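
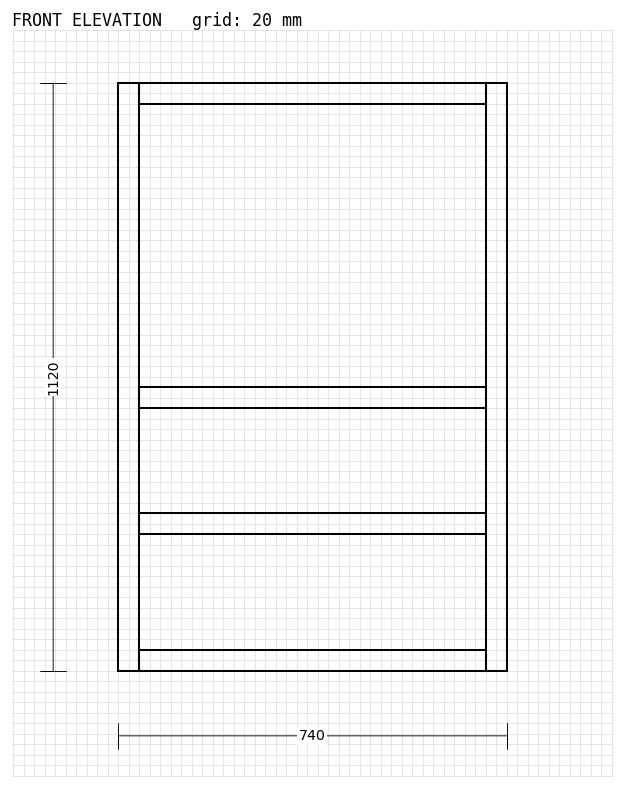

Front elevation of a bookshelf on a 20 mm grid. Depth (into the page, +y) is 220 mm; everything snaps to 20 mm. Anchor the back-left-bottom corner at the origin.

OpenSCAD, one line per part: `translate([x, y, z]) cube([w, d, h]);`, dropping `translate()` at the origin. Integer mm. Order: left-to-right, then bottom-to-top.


cube([40, 220, 1120]);
translate([40, 0, 0]) cube([660, 220, 40]);
translate([40, 0, 260]) cube([660, 220, 40]);
translate([40, 0, 500]) cube([660, 220, 40]);
translate([40, 0, 1080]) cube([660, 220, 40]);
translate([700, 0, 0]) cube([40, 220, 1120]);


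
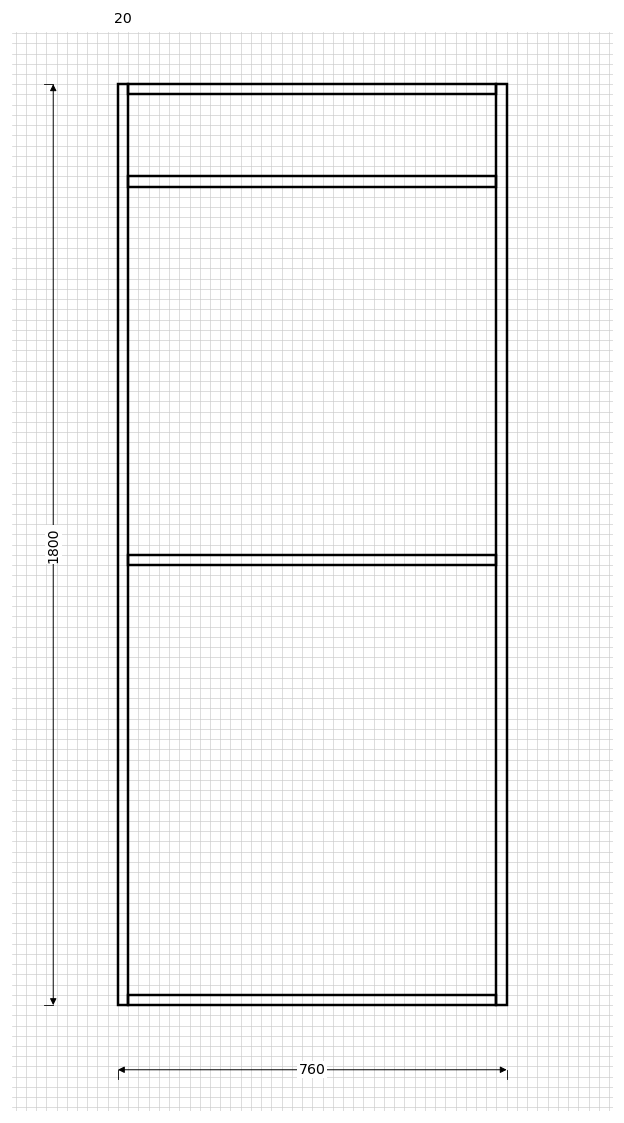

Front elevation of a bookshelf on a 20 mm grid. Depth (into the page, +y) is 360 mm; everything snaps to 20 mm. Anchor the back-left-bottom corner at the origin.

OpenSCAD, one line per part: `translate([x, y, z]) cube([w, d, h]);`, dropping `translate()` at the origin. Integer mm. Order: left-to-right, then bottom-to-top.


cube([20, 360, 1800]);
translate([20, 0, 0]) cube([720, 360, 20]);
translate([20, 0, 860]) cube([720, 360, 20]);
translate([20, 0, 1600]) cube([720, 360, 20]);
translate([20, 0, 1780]) cube([720, 360, 20]);
translate([740, 0, 0]) cube([20, 360, 1800]);


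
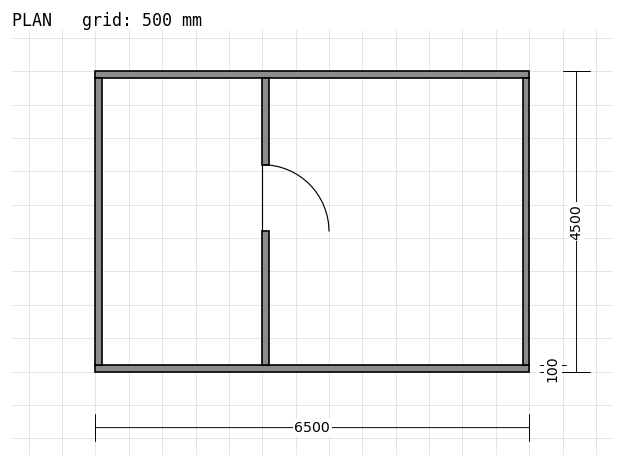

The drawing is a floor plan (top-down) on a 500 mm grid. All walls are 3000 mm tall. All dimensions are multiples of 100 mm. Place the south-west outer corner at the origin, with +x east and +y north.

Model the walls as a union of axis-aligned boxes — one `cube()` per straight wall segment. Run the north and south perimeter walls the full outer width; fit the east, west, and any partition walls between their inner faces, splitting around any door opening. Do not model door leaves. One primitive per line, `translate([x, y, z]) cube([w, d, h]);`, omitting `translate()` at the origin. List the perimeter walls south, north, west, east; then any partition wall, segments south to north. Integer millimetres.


cube([6500, 100, 3000]);
translate([0, 4400, 0]) cube([6500, 100, 3000]);
translate([0, 100, 0]) cube([100, 4300, 3000]);
translate([6400, 100, 0]) cube([100, 4300, 3000]);
translate([2500, 100, 0]) cube([100, 2000, 3000]);
translate([2500, 3100, 0]) cube([100, 1300, 3000]);


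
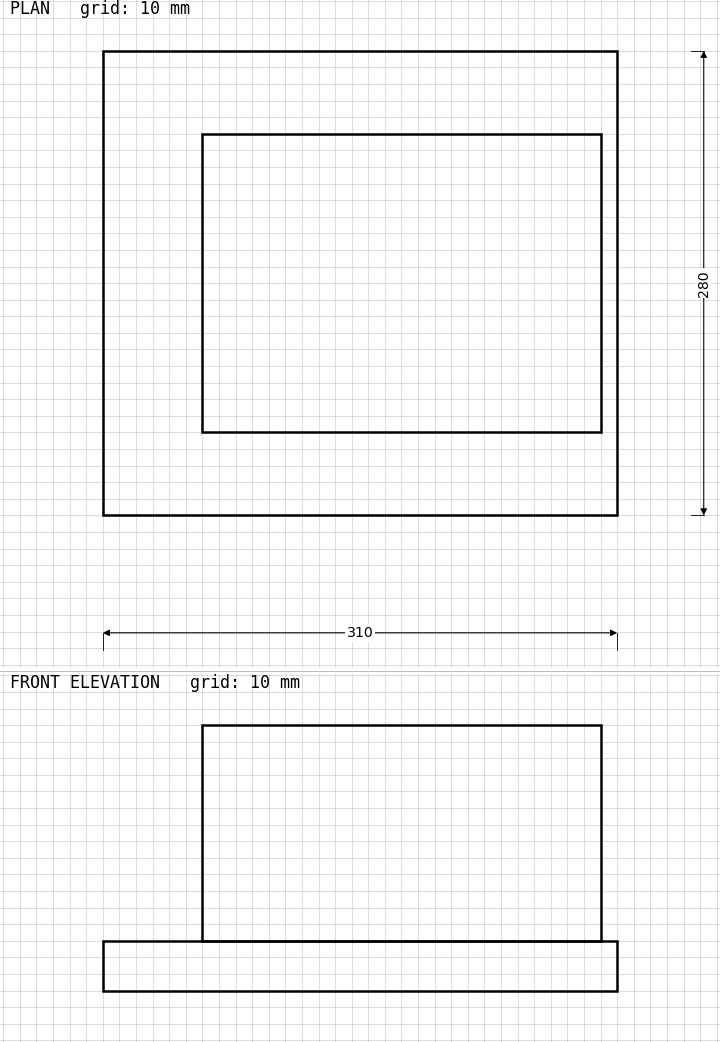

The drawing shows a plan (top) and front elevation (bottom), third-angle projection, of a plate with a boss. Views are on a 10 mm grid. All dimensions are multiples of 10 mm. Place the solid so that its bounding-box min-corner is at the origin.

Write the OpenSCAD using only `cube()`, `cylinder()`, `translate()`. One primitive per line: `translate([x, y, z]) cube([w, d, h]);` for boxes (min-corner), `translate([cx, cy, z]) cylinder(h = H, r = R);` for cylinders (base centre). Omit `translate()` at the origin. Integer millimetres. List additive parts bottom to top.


cube([310, 280, 30]);
translate([60, 50, 30]) cube([240, 180, 130]);


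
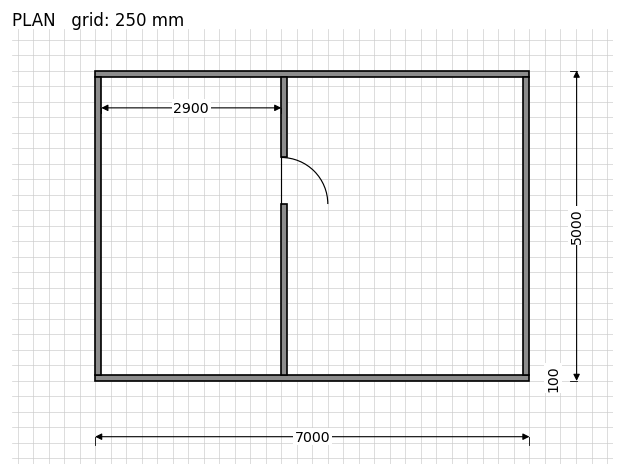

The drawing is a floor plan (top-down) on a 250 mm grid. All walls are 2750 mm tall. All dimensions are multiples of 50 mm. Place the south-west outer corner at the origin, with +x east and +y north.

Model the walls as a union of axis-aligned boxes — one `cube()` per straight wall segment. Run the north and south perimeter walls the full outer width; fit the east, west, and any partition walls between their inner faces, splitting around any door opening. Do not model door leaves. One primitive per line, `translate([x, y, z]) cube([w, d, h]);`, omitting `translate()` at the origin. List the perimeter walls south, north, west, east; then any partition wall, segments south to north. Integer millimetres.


cube([7000, 100, 2750]);
translate([0, 4900, 0]) cube([7000, 100, 2750]);
translate([0, 100, 0]) cube([100, 4800, 2750]);
translate([6900, 100, 0]) cube([100, 4800, 2750]);
translate([3000, 100, 0]) cube([100, 2750, 2750]);
translate([3000, 3600, 0]) cube([100, 1300, 2750]);


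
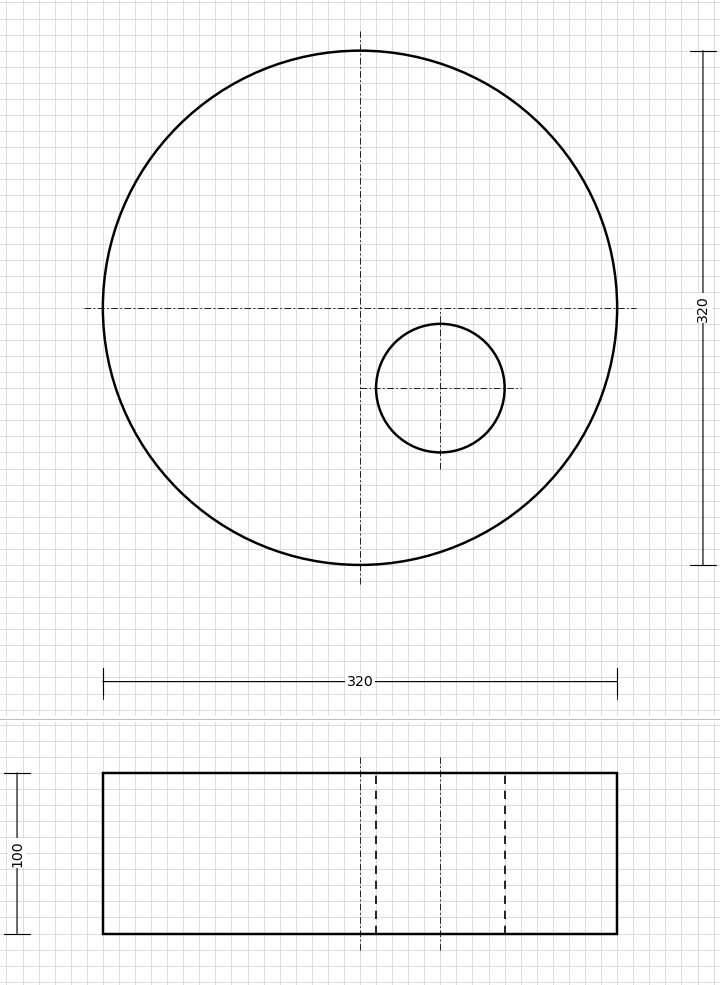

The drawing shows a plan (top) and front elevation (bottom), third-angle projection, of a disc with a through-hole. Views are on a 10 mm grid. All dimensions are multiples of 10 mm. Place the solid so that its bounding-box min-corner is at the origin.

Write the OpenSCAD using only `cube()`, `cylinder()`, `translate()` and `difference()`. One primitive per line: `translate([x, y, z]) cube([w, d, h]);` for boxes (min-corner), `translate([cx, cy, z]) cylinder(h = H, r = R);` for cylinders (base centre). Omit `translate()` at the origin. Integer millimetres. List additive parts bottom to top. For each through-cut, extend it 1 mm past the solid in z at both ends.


difference() {
  translate([160, 160, 0]) cylinder(h = 100, r = 160);
  translate([210, 110, -1]) cylinder(h = 102, r = 40);
}


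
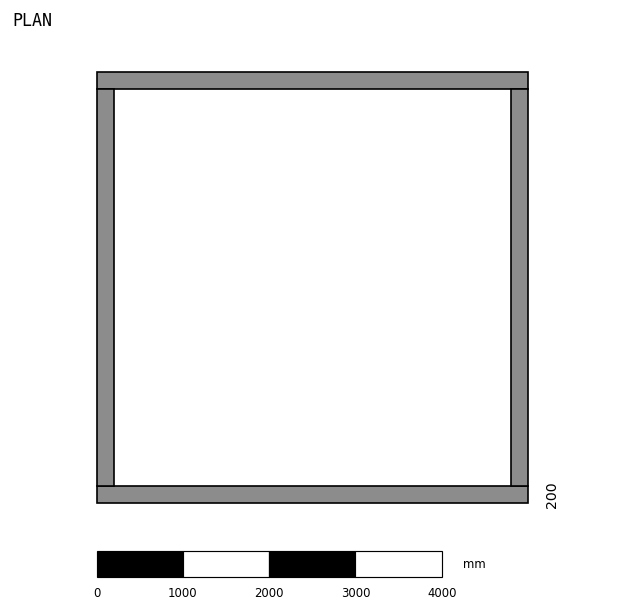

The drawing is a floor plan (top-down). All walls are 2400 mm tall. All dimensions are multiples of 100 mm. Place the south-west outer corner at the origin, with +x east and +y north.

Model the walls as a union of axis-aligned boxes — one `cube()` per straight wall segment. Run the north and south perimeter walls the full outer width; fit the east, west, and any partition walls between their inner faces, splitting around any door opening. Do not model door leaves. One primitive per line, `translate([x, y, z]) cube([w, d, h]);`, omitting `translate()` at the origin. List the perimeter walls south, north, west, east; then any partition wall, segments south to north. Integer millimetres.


cube([5000, 200, 2400]);
translate([0, 4800, 0]) cube([5000, 200, 2400]);
translate([0, 200, 0]) cube([200, 4600, 2400]);
translate([4800, 200, 0]) cube([200, 4600, 2400]);


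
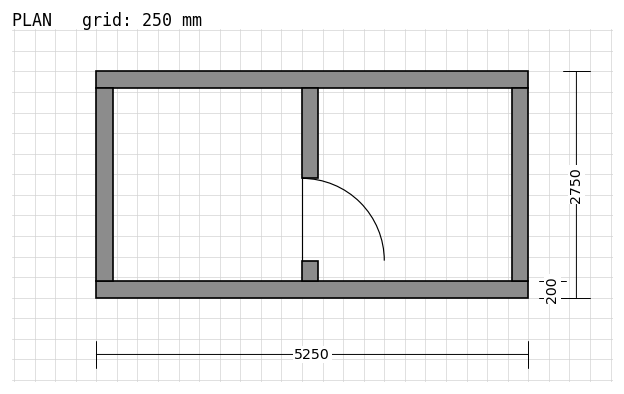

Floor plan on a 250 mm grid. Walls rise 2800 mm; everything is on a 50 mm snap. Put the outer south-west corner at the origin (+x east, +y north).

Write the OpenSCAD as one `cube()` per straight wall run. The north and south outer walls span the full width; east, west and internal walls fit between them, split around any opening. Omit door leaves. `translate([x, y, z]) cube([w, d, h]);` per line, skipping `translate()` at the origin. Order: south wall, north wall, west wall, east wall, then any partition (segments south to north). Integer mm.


cube([5250, 200, 2800]);
translate([0, 2550, 0]) cube([5250, 200, 2800]);
translate([0, 200, 0]) cube([200, 2350, 2800]);
translate([5050, 200, 0]) cube([200, 2350, 2800]);
translate([2500, 200, 0]) cube([200, 250, 2800]);
translate([2500, 1450, 0]) cube([200, 1100, 2800]);


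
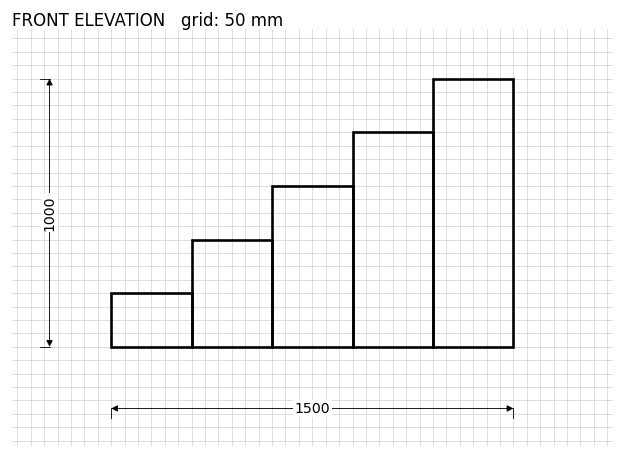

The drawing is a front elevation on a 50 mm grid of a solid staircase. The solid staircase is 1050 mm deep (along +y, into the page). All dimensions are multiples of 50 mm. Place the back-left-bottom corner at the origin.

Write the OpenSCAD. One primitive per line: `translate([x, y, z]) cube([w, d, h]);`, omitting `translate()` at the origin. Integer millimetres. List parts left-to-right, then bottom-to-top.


cube([300, 1050, 200]);
translate([300, 0, 0]) cube([300, 1050, 400]);
translate([600, 0, 0]) cube([300, 1050, 600]);
translate([900, 0, 0]) cube([300, 1050, 800]);
translate([1200, 0, 0]) cube([300, 1050, 1000]);


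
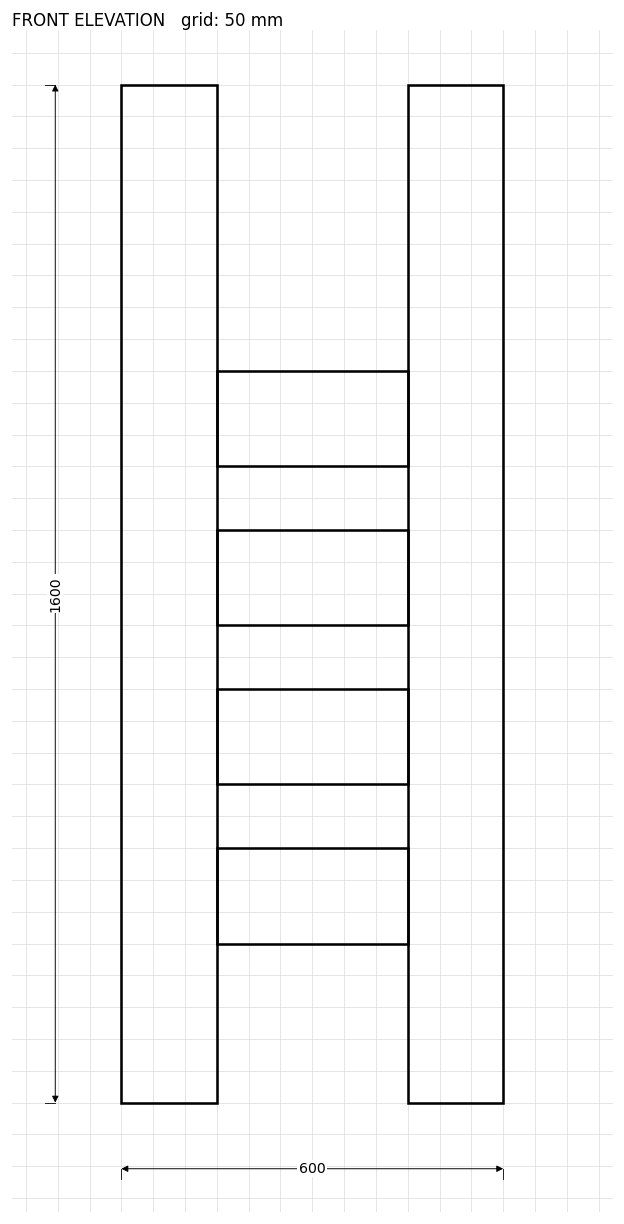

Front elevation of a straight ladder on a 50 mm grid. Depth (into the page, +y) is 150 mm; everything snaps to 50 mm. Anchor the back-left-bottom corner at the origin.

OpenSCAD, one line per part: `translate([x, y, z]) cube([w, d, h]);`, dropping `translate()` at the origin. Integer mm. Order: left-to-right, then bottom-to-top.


cube([150, 150, 1600]);
translate([150, 0, 250]) cube([300, 150, 150]);
translate([150, 0, 500]) cube([300, 150, 150]);
translate([150, 0, 750]) cube([300, 150, 150]);
translate([150, 0, 1000]) cube([300, 150, 150]);
translate([450, 0, 0]) cube([150, 150, 1600]);


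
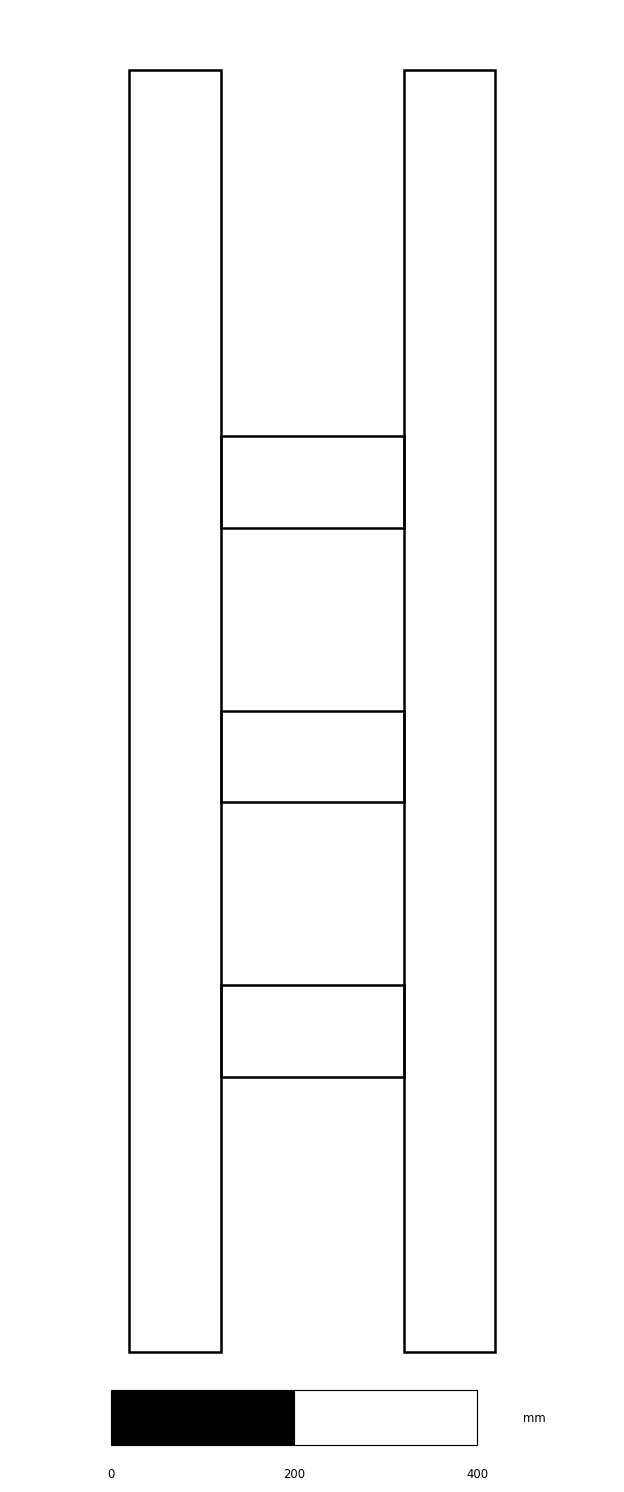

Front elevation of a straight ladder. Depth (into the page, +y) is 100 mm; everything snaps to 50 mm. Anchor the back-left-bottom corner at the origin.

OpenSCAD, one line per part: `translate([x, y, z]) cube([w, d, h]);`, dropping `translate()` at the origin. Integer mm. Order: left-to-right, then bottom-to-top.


cube([100, 100, 1400]);
translate([100, 0, 300]) cube([200, 100, 100]);
translate([100, 0, 600]) cube([200, 100, 100]);
translate([100, 0, 900]) cube([200, 100, 100]);
translate([300, 0, 0]) cube([100, 100, 1400]);


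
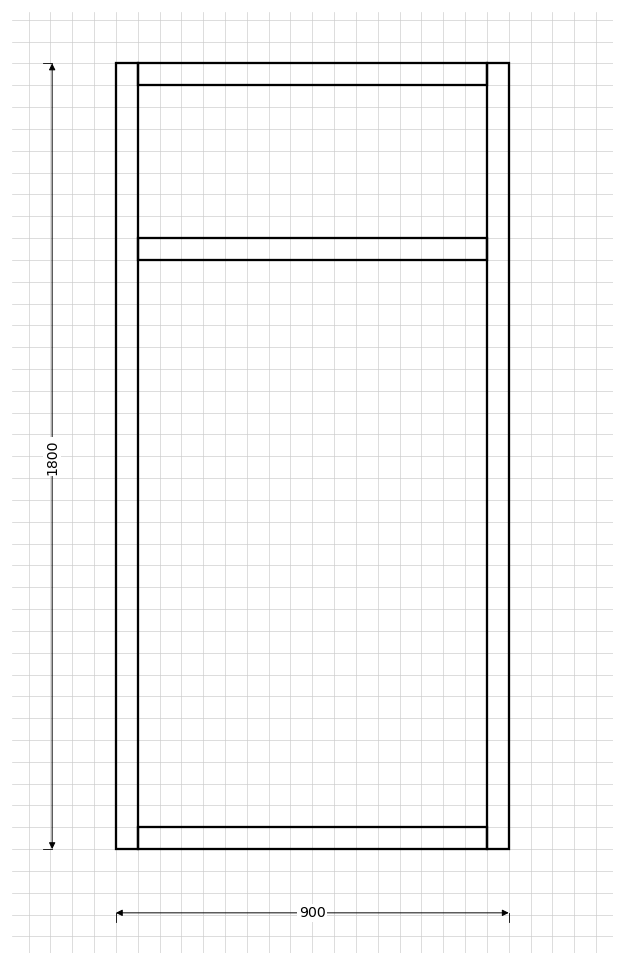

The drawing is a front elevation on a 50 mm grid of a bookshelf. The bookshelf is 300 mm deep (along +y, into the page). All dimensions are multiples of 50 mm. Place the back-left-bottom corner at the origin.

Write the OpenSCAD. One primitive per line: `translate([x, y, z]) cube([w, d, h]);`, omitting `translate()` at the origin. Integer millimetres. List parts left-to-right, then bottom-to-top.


cube([50, 300, 1800]);
translate([50, 0, 0]) cube([800, 300, 50]);
translate([50, 0, 1350]) cube([800, 300, 50]);
translate([50, 0, 1750]) cube([800, 300, 50]);
translate([850, 0, 0]) cube([50, 300, 1800]);


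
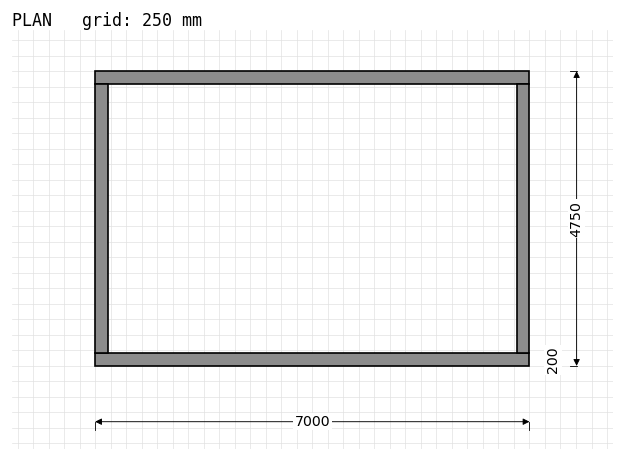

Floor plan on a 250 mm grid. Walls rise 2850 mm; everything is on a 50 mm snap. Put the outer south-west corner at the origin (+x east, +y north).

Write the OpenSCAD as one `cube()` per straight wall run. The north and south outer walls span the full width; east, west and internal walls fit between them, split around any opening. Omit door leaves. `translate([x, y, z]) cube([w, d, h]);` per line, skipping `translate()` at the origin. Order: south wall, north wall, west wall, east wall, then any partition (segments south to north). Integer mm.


cube([7000, 200, 2850]);
translate([0, 4550, 0]) cube([7000, 200, 2850]);
translate([0, 200, 0]) cube([200, 4350, 2850]);
translate([6800, 200, 0]) cube([200, 4350, 2850]);


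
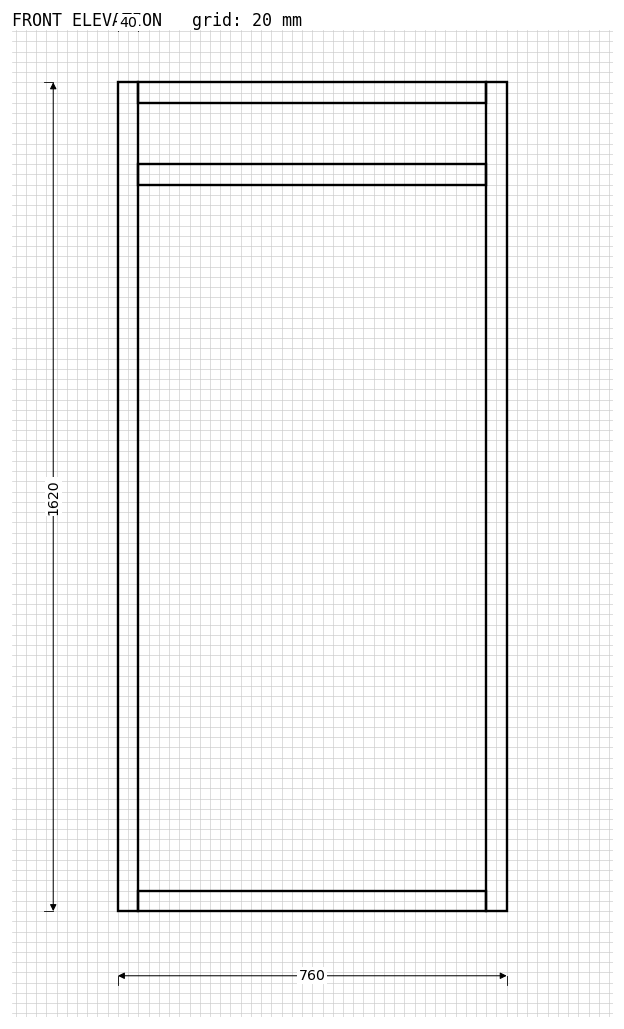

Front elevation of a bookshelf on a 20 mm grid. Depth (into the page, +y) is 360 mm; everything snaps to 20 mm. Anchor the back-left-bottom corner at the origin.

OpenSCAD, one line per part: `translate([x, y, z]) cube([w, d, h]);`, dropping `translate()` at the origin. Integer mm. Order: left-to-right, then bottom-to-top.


cube([40, 360, 1620]);
translate([40, 0, 0]) cube([680, 360, 40]);
translate([40, 0, 1420]) cube([680, 360, 40]);
translate([40, 0, 1580]) cube([680, 360, 40]);
translate([720, 0, 0]) cube([40, 360, 1620]);


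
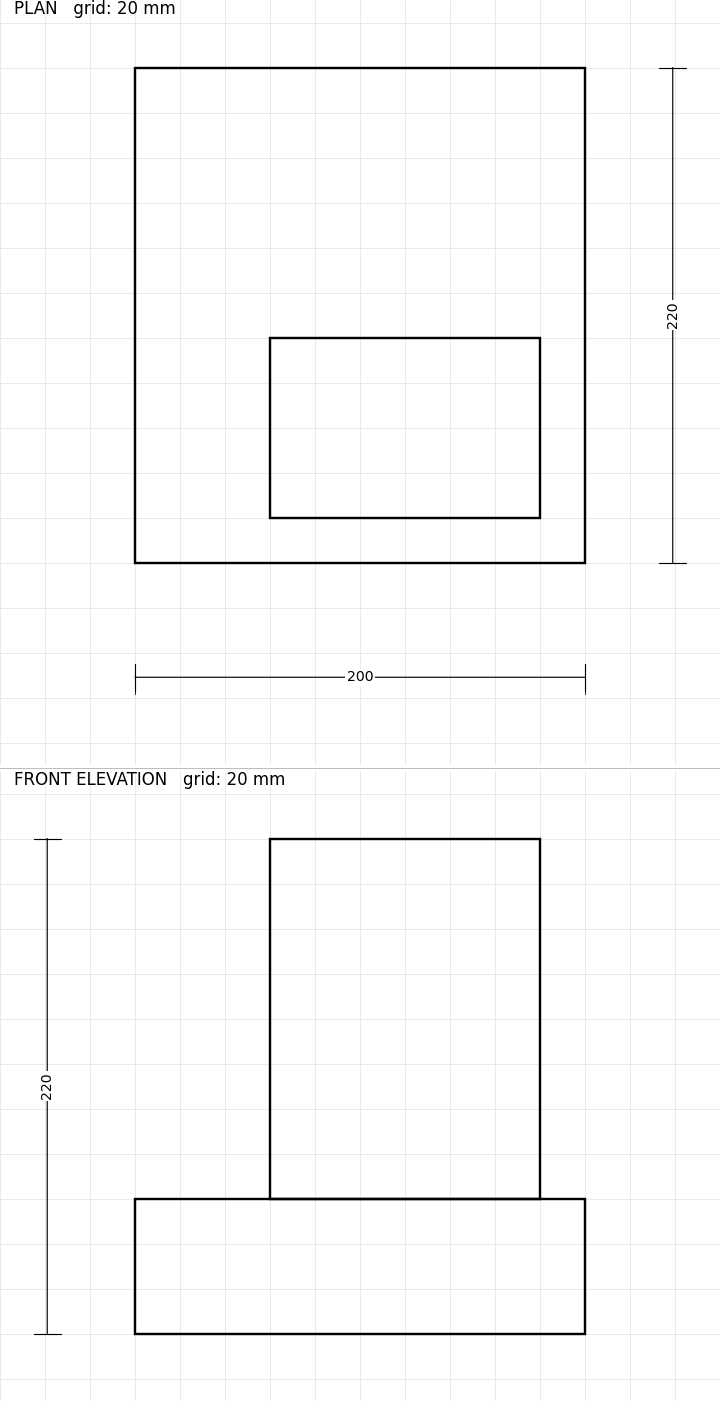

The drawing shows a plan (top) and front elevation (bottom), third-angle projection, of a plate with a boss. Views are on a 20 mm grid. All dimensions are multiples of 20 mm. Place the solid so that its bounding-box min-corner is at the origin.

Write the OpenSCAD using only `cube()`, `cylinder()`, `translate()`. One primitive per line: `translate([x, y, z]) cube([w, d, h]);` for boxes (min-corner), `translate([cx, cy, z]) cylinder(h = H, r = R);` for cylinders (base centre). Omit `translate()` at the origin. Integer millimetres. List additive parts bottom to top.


cube([200, 220, 60]);
translate([60, 20, 60]) cube([120, 80, 160]);


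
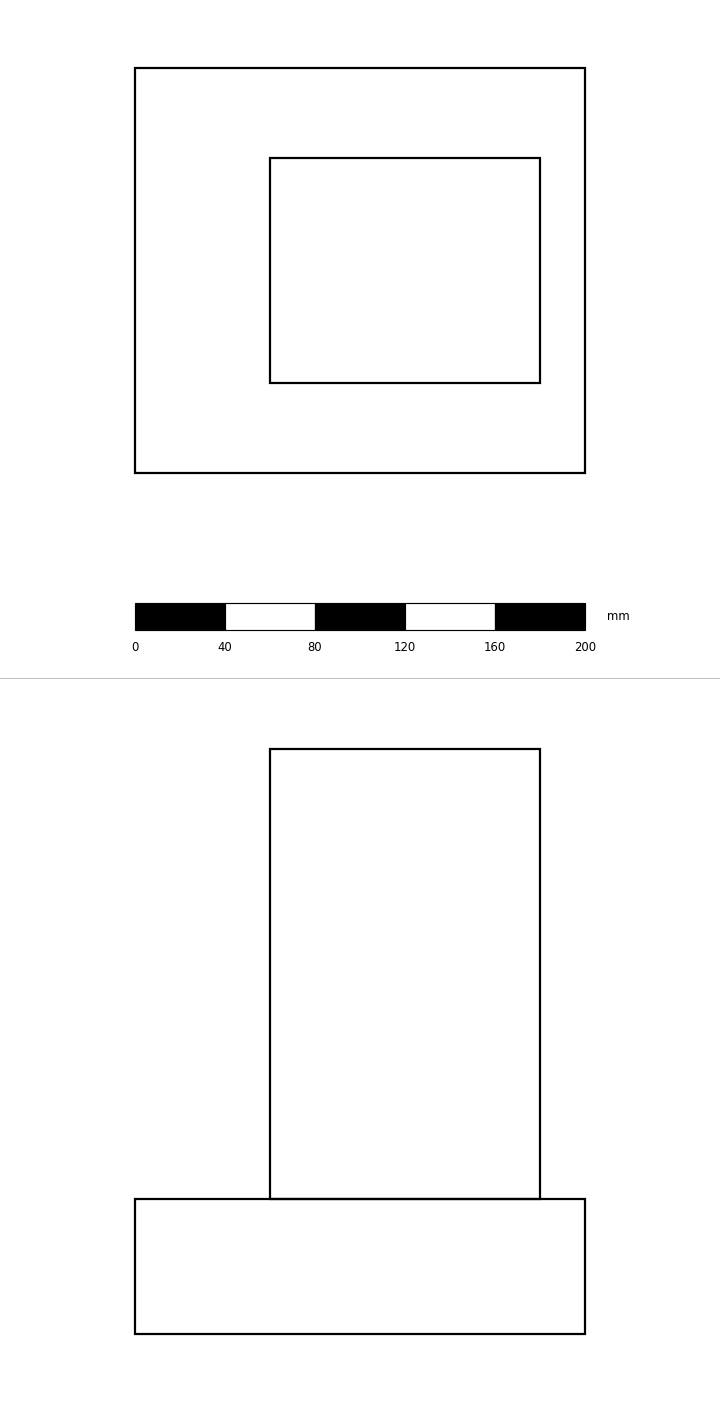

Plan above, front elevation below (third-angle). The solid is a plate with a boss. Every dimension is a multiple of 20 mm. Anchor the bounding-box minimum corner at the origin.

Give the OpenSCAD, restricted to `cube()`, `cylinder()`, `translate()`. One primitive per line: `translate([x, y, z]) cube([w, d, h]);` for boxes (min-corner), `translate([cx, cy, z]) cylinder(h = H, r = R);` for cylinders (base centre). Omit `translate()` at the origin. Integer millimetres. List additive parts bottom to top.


cube([200, 180, 60]);
translate([60, 40, 60]) cube([120, 100, 200]);


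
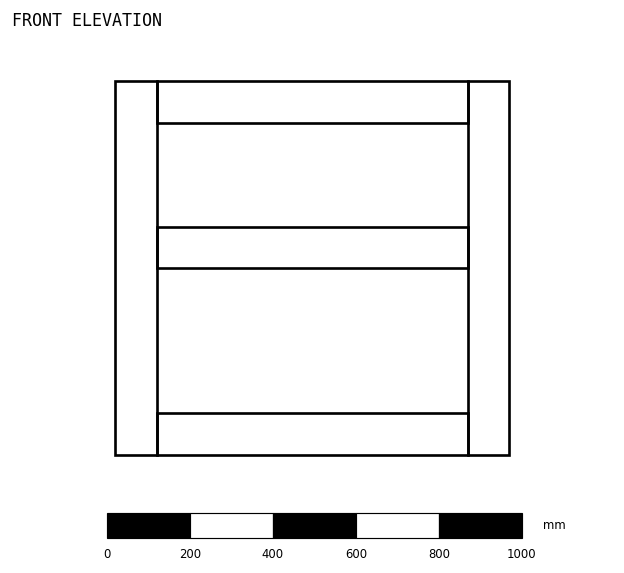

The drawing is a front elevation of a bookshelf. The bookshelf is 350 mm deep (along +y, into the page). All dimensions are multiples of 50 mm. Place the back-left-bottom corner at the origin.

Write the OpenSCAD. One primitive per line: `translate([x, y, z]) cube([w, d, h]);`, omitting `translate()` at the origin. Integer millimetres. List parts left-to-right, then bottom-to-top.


cube([100, 350, 900]);
translate([100, 0, 0]) cube([750, 350, 100]);
translate([100, 0, 450]) cube([750, 350, 100]);
translate([100, 0, 800]) cube([750, 350, 100]);
translate([850, 0, 0]) cube([100, 350, 900]);


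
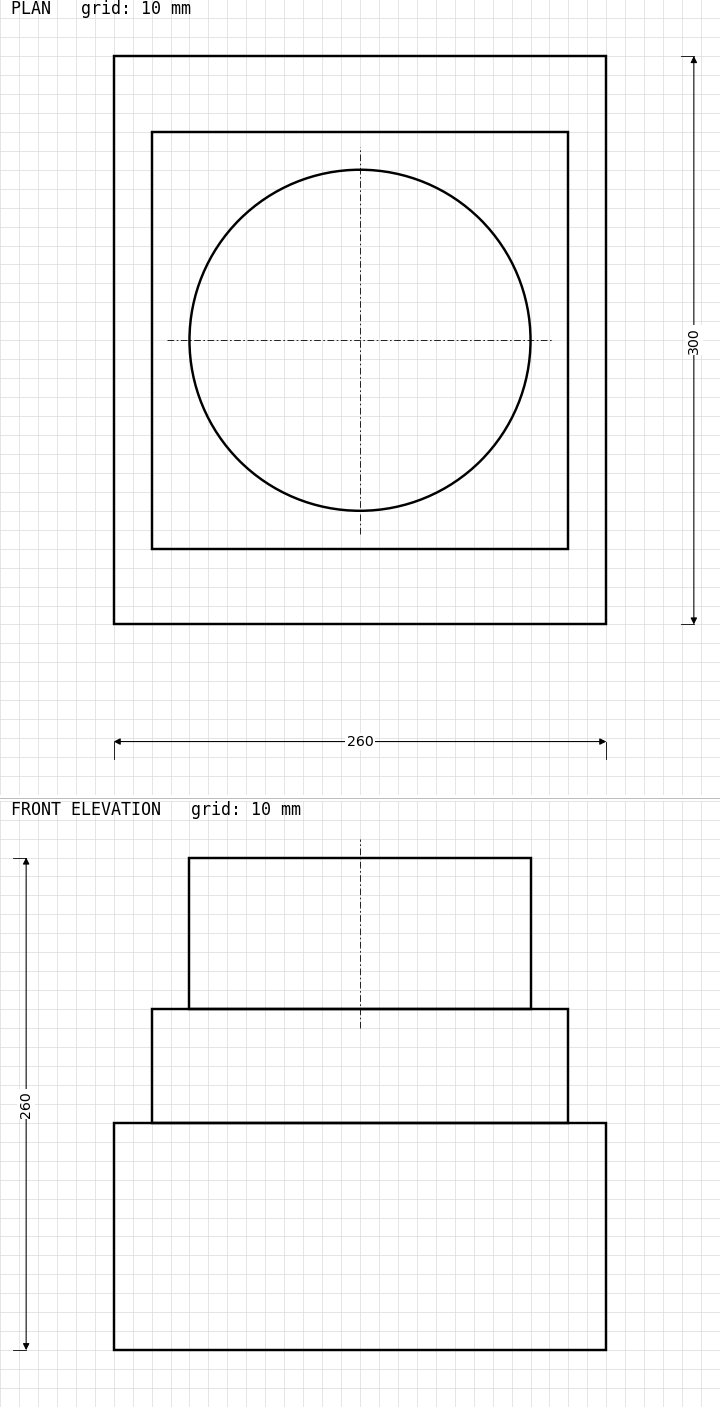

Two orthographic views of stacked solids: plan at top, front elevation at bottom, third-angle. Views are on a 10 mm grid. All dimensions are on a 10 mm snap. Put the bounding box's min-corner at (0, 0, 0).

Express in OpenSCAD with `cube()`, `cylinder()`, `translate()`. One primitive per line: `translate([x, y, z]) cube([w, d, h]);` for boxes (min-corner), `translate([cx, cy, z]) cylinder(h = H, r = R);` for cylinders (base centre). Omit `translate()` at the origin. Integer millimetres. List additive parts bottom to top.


cube([260, 300, 120]);
translate([20, 40, 120]) cube([220, 220, 60]);
translate([130, 150, 180]) cylinder(h = 80, r = 90);


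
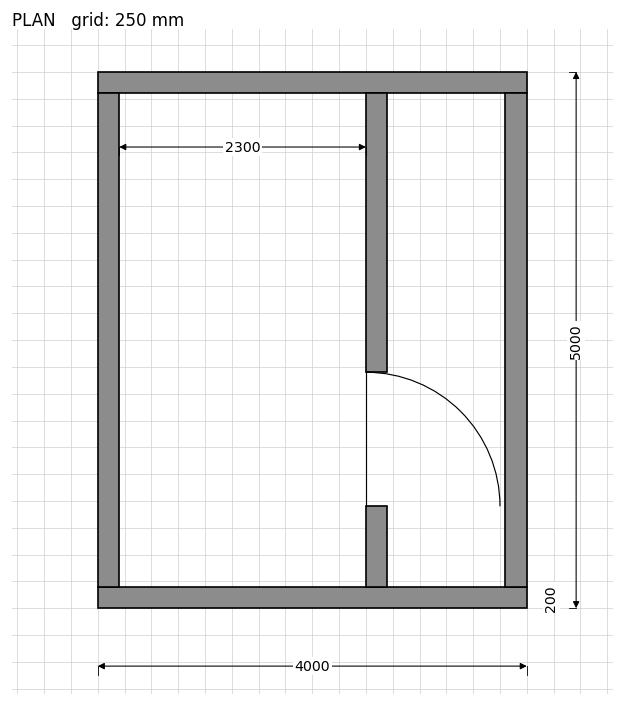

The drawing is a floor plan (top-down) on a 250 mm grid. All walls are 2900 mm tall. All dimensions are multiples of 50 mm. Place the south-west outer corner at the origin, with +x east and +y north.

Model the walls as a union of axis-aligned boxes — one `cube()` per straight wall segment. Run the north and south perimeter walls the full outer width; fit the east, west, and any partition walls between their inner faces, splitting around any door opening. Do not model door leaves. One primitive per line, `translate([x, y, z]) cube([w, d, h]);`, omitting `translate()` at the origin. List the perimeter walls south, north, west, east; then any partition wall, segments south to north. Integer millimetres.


cube([4000, 200, 2900]);
translate([0, 4800, 0]) cube([4000, 200, 2900]);
translate([0, 200, 0]) cube([200, 4600, 2900]);
translate([3800, 200, 0]) cube([200, 4600, 2900]);
translate([2500, 200, 0]) cube([200, 750, 2900]);
translate([2500, 2200, 0]) cube([200, 2600, 2900]);


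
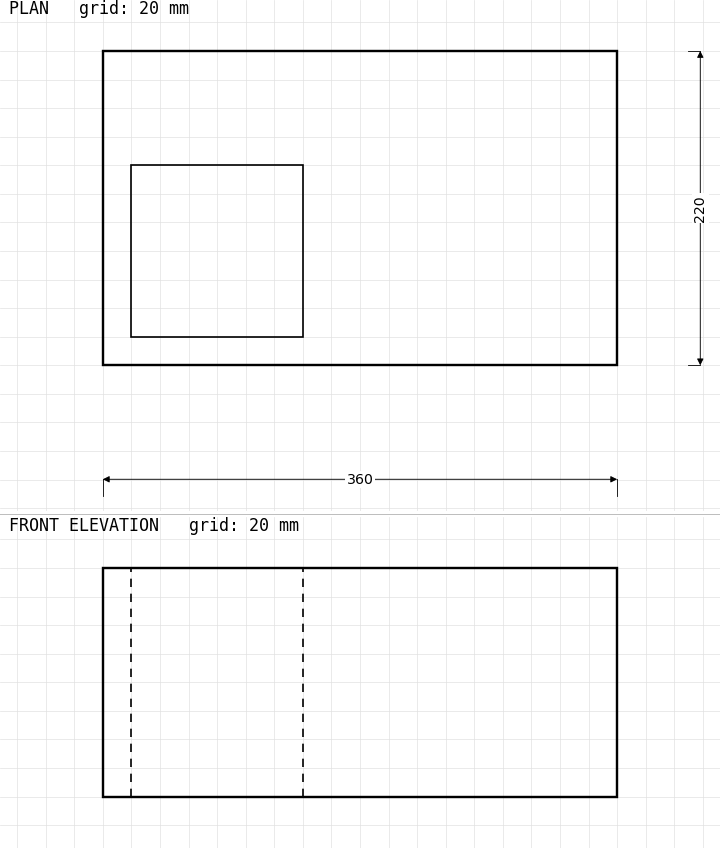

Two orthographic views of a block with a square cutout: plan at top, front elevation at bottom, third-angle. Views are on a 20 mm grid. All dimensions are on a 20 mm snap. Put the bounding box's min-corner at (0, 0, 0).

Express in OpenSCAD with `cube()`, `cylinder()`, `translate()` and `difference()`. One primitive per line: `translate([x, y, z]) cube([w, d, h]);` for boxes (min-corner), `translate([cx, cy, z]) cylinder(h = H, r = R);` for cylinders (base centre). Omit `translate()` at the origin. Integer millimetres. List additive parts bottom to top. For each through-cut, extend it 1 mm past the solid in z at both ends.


difference() {
  cube([360, 220, 160]);
  translate([20, 20, -1]) cube([120, 120, 162]);
}


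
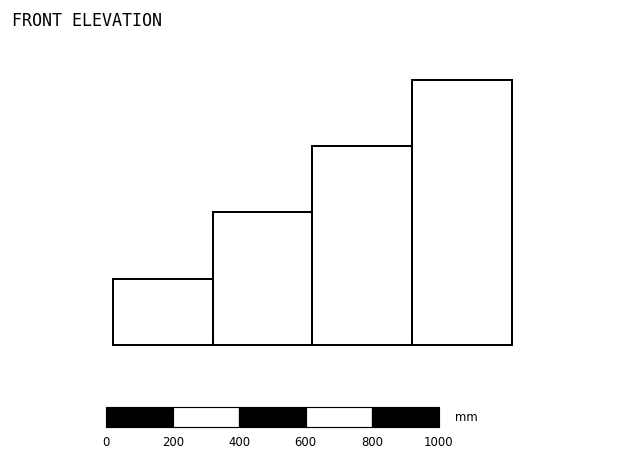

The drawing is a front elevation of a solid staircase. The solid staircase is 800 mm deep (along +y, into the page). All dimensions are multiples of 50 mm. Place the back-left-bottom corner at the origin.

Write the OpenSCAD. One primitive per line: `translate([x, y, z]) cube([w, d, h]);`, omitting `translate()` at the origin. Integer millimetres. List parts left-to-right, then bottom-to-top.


cube([300, 800, 200]);
translate([300, 0, 0]) cube([300, 800, 400]);
translate([600, 0, 0]) cube([300, 800, 600]);
translate([900, 0, 0]) cube([300, 800, 800]);


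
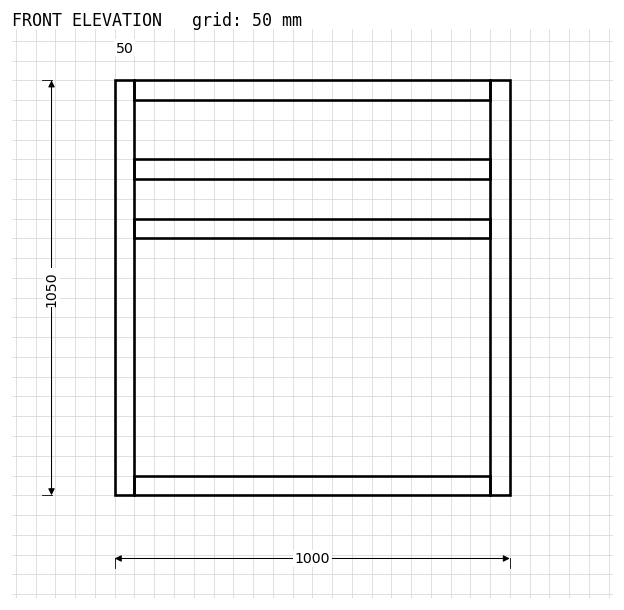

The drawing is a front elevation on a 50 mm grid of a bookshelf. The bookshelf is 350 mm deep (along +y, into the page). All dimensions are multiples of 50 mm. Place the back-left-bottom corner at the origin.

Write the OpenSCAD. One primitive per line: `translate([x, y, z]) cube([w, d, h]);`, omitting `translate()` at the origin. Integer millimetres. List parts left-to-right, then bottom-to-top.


cube([50, 350, 1050]);
translate([50, 0, 0]) cube([900, 350, 50]);
translate([50, 0, 650]) cube([900, 350, 50]);
translate([50, 0, 800]) cube([900, 350, 50]);
translate([50, 0, 1000]) cube([900, 350, 50]);
translate([950, 0, 0]) cube([50, 350, 1050]);


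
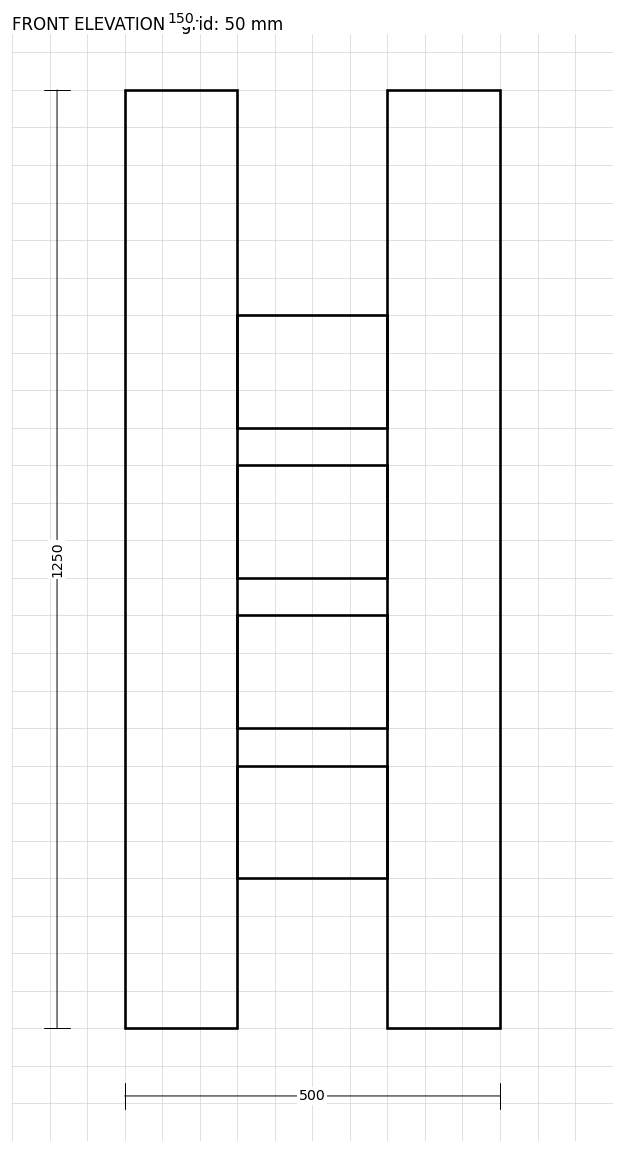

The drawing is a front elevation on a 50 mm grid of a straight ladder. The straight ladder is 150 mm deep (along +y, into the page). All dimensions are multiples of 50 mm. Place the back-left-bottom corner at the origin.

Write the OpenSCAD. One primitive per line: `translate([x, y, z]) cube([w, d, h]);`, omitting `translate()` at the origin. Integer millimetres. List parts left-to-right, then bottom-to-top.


cube([150, 150, 1250]);
translate([150, 0, 200]) cube([200, 150, 150]);
translate([150, 0, 400]) cube([200, 150, 150]);
translate([150, 0, 600]) cube([200, 150, 150]);
translate([150, 0, 800]) cube([200, 150, 150]);
translate([350, 0, 0]) cube([150, 150, 1250]);


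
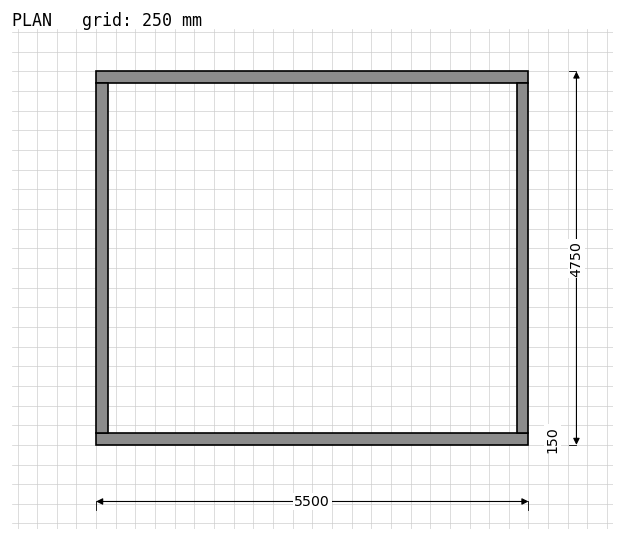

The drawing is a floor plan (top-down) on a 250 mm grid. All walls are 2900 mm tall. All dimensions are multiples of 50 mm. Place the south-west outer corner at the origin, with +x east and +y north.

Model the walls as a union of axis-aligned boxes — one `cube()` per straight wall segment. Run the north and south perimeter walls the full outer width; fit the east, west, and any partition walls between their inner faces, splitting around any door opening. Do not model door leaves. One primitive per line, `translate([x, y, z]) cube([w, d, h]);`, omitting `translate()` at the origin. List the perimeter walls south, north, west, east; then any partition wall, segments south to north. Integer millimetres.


cube([5500, 150, 2900]);
translate([0, 4600, 0]) cube([5500, 150, 2900]);
translate([0, 150, 0]) cube([150, 4450, 2900]);
translate([5350, 150, 0]) cube([150, 4450, 2900]);


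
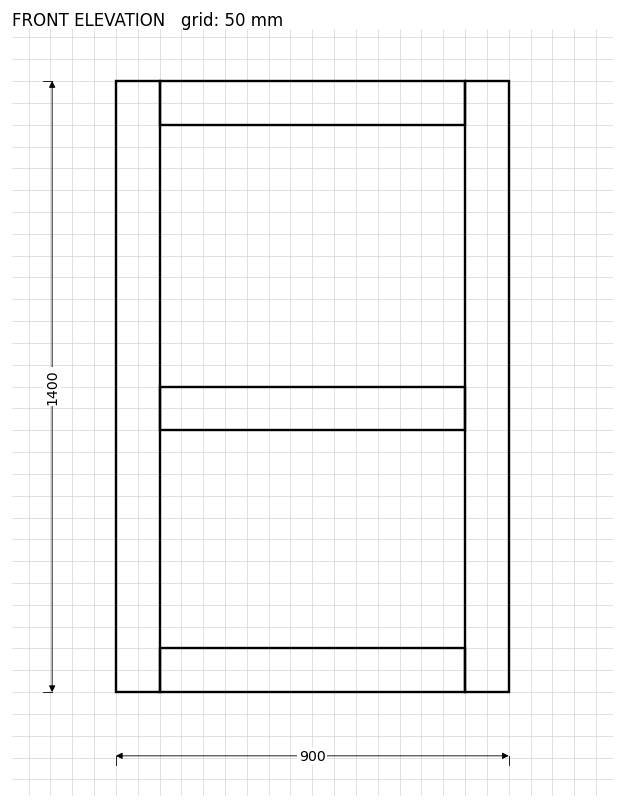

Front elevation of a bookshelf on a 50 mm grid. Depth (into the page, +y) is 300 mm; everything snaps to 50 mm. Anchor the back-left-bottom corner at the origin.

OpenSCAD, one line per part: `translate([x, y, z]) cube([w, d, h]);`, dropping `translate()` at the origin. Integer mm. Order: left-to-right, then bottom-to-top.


cube([100, 300, 1400]);
translate([100, 0, 0]) cube([700, 300, 100]);
translate([100, 0, 600]) cube([700, 300, 100]);
translate([100, 0, 1300]) cube([700, 300, 100]);
translate([800, 0, 0]) cube([100, 300, 1400]);


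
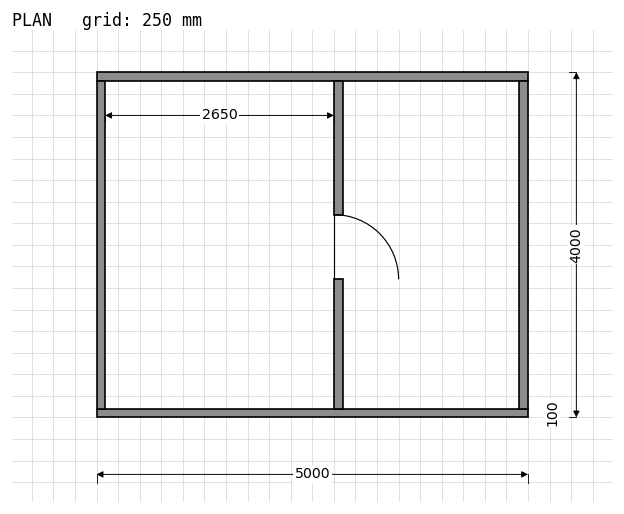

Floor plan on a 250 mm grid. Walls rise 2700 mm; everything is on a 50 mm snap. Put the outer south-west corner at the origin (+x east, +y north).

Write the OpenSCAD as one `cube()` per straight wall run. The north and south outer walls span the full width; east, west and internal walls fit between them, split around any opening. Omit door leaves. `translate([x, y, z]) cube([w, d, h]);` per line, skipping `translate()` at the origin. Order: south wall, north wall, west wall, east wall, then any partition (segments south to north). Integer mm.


cube([5000, 100, 2700]);
translate([0, 3900, 0]) cube([5000, 100, 2700]);
translate([0, 100, 0]) cube([100, 3800, 2700]);
translate([4900, 100, 0]) cube([100, 3800, 2700]);
translate([2750, 100, 0]) cube([100, 1500, 2700]);
translate([2750, 2350, 0]) cube([100, 1550, 2700]);


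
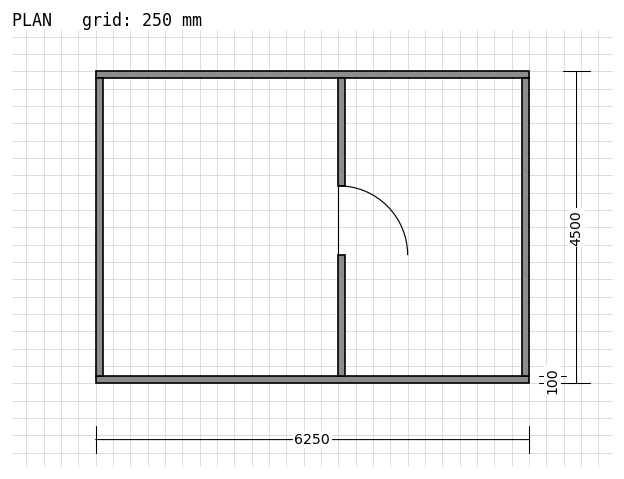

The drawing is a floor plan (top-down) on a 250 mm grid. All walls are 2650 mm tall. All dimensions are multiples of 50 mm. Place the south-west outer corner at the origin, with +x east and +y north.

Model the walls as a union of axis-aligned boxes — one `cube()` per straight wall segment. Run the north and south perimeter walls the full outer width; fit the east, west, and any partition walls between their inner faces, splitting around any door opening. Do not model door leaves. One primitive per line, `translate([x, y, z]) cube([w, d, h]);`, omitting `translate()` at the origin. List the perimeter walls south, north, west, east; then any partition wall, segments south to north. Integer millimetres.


cube([6250, 100, 2650]);
translate([0, 4400, 0]) cube([6250, 100, 2650]);
translate([0, 100, 0]) cube([100, 4300, 2650]);
translate([6150, 100, 0]) cube([100, 4300, 2650]);
translate([3500, 100, 0]) cube([100, 1750, 2650]);
translate([3500, 2850, 0]) cube([100, 1550, 2650]);


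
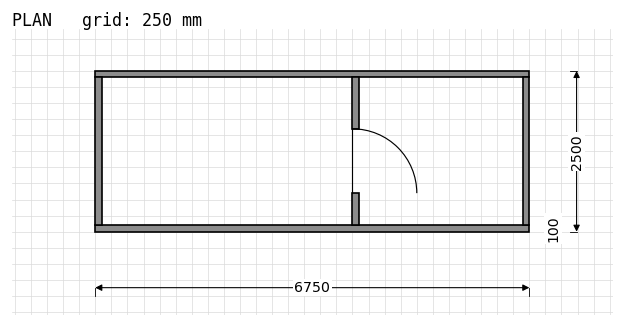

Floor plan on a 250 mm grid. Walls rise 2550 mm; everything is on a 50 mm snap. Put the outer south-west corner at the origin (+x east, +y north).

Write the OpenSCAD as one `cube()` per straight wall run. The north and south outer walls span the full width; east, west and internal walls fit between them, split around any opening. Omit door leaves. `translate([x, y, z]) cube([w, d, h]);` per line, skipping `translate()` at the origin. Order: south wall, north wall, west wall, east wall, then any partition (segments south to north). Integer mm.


cube([6750, 100, 2550]);
translate([0, 2400, 0]) cube([6750, 100, 2550]);
translate([0, 100, 0]) cube([100, 2300, 2550]);
translate([6650, 100, 0]) cube([100, 2300, 2550]);
translate([4000, 100, 0]) cube([100, 500, 2550]);
translate([4000, 1600, 0]) cube([100, 800, 2550]);


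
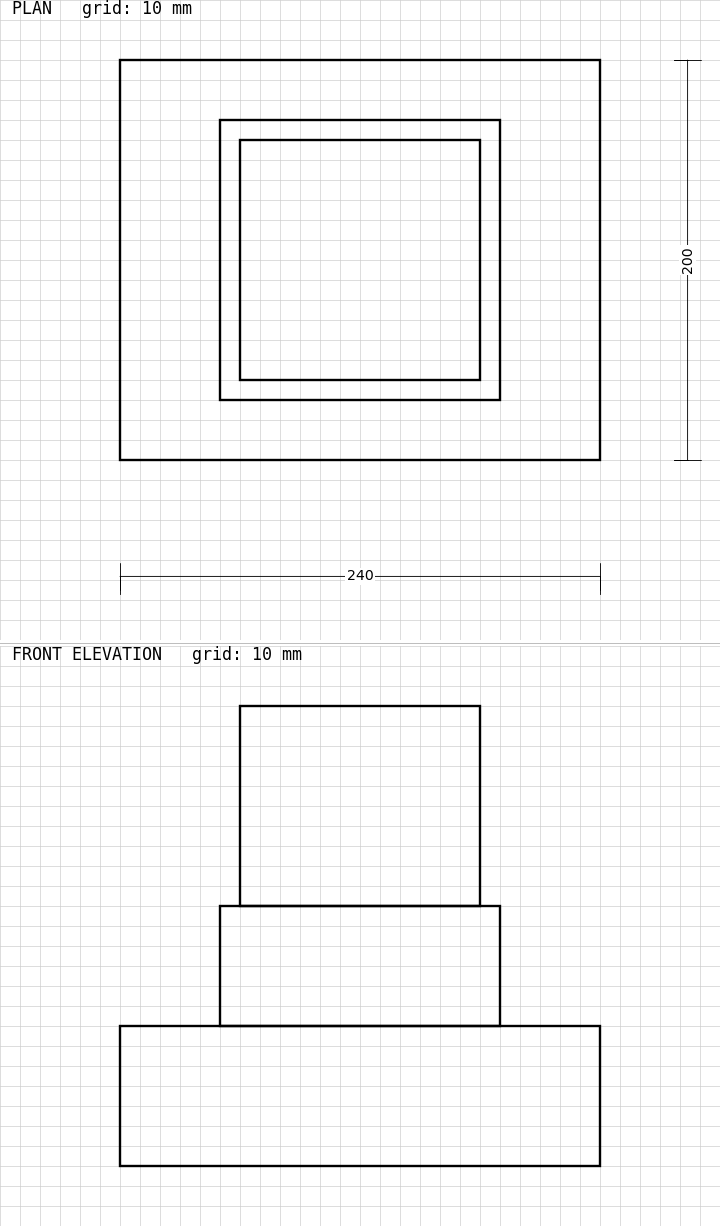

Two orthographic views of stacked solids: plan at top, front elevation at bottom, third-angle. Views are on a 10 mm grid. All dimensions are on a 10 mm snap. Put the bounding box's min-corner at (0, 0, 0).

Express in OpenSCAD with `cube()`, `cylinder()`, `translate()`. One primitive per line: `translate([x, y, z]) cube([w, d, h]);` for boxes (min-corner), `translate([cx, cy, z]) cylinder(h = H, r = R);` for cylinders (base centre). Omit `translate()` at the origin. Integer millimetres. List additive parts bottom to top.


cube([240, 200, 70]);
translate([50, 30, 70]) cube([140, 140, 60]);
translate([60, 40, 130]) cube([120, 120, 100]);


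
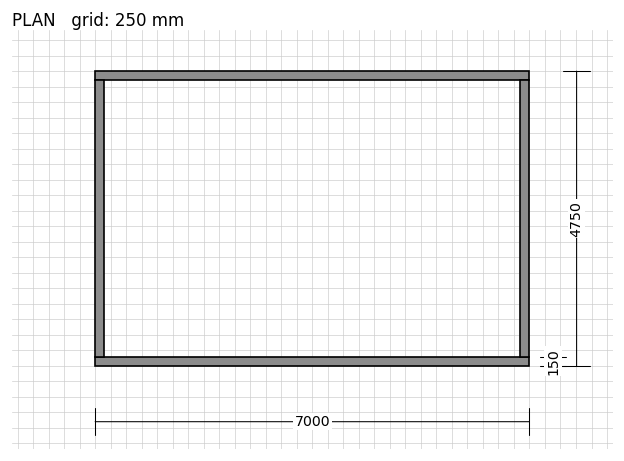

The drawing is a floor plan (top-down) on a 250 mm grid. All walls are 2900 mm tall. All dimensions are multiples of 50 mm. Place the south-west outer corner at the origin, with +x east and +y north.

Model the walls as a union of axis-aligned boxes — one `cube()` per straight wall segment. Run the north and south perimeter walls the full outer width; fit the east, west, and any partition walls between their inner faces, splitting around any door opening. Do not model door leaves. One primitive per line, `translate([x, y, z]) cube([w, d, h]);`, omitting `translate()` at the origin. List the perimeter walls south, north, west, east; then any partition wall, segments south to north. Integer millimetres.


cube([7000, 150, 2900]);
translate([0, 4600, 0]) cube([7000, 150, 2900]);
translate([0, 150, 0]) cube([150, 4450, 2900]);
translate([6850, 150, 0]) cube([150, 4450, 2900]);


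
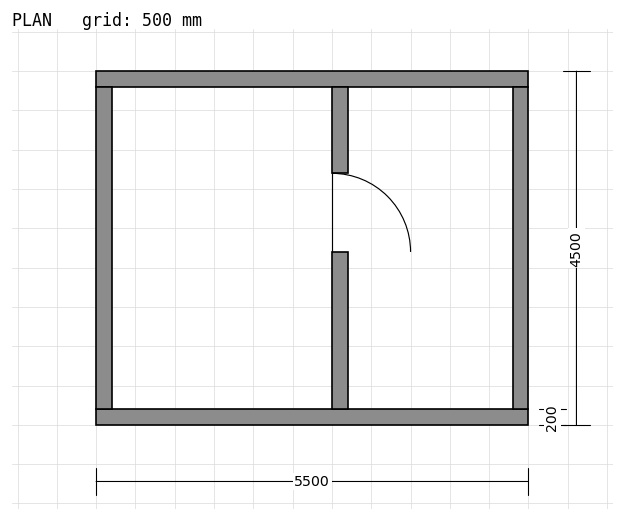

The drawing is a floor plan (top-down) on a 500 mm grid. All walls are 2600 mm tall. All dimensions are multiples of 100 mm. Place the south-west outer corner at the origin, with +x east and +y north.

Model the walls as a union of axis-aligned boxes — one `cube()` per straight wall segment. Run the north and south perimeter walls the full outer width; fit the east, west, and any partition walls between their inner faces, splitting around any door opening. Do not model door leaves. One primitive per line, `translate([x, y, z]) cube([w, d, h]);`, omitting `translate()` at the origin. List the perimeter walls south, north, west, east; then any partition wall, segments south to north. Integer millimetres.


cube([5500, 200, 2600]);
translate([0, 4300, 0]) cube([5500, 200, 2600]);
translate([0, 200, 0]) cube([200, 4100, 2600]);
translate([5300, 200, 0]) cube([200, 4100, 2600]);
translate([3000, 200, 0]) cube([200, 2000, 2600]);
translate([3000, 3200, 0]) cube([200, 1100, 2600]);


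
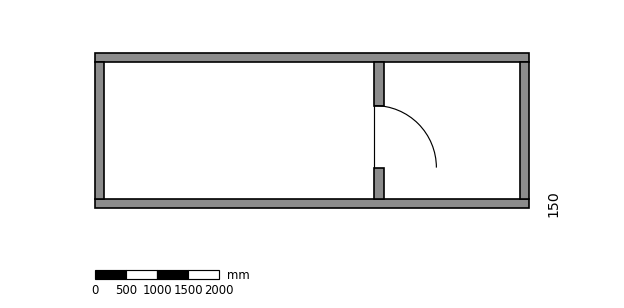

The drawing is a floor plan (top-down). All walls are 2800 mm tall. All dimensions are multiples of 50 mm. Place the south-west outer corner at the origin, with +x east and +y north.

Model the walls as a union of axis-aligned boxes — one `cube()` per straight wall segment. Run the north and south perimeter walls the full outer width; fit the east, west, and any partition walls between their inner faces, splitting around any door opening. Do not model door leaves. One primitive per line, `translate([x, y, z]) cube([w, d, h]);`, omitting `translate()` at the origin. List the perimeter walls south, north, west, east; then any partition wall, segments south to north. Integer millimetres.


cube([7000, 150, 2800]);
translate([0, 2350, 0]) cube([7000, 150, 2800]);
translate([0, 150, 0]) cube([150, 2200, 2800]);
translate([6850, 150, 0]) cube([150, 2200, 2800]);
translate([4500, 150, 0]) cube([150, 500, 2800]);
translate([4500, 1650, 0]) cube([150, 700, 2800]);


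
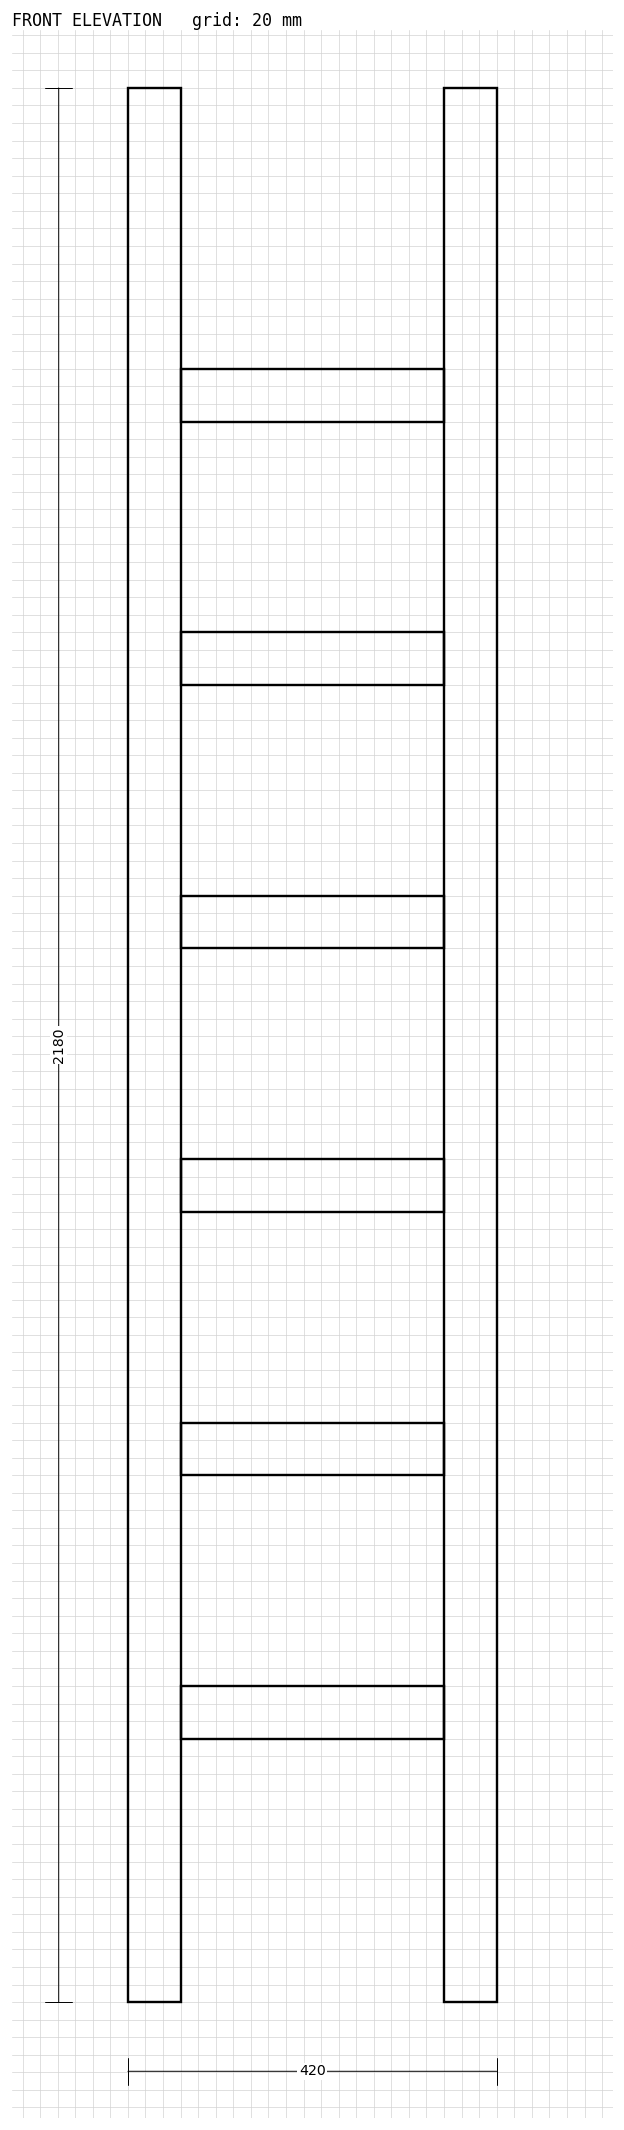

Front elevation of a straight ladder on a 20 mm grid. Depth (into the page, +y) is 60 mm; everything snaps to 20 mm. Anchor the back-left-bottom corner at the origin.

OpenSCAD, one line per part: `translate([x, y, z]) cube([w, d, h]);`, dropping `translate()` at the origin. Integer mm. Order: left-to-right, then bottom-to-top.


cube([60, 60, 2180]);
translate([60, 0, 300]) cube([300, 60, 60]);
translate([60, 0, 600]) cube([300, 60, 60]);
translate([60, 0, 900]) cube([300, 60, 60]);
translate([60, 0, 1200]) cube([300, 60, 60]);
translate([60, 0, 1500]) cube([300, 60, 60]);
translate([60, 0, 1800]) cube([300, 60, 60]);
translate([360, 0, 0]) cube([60, 60, 2180]);


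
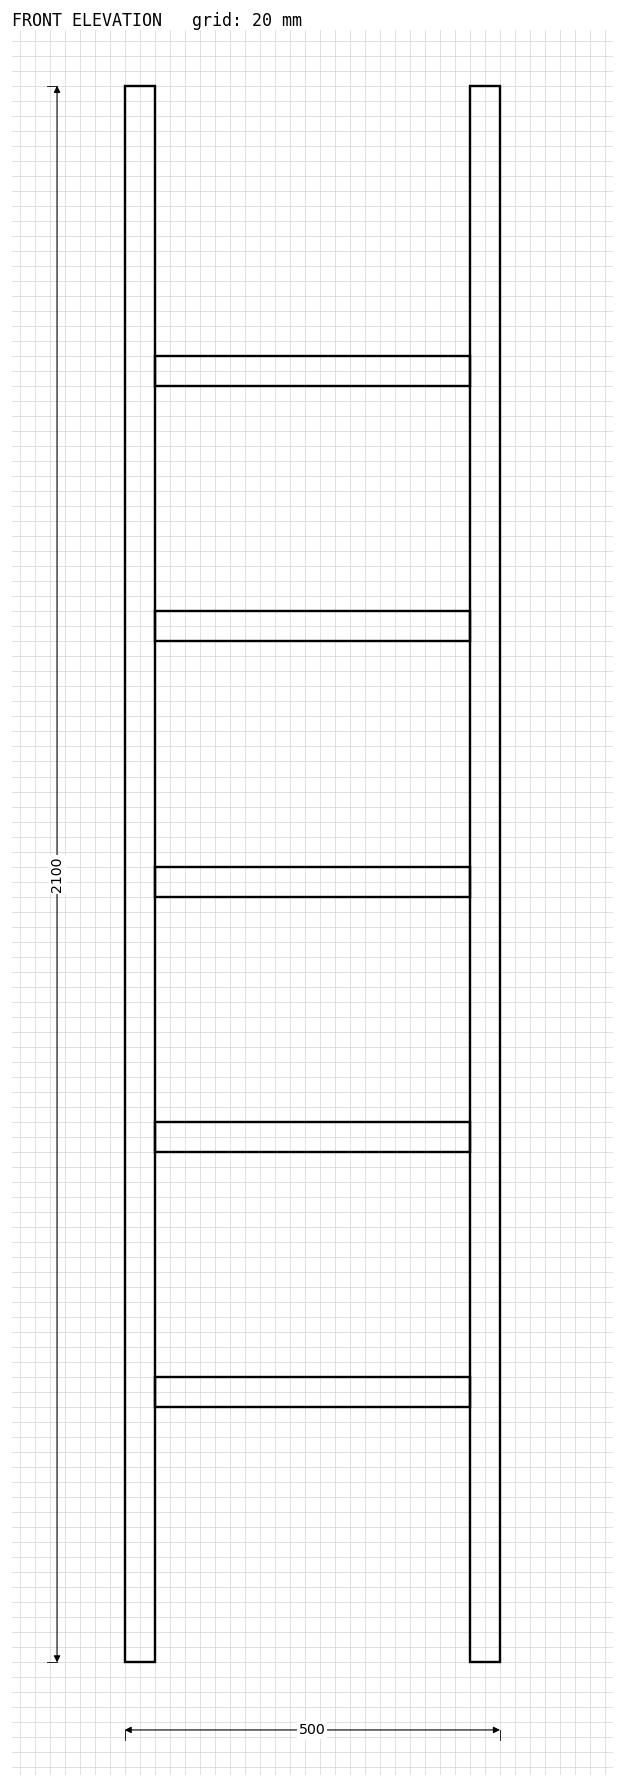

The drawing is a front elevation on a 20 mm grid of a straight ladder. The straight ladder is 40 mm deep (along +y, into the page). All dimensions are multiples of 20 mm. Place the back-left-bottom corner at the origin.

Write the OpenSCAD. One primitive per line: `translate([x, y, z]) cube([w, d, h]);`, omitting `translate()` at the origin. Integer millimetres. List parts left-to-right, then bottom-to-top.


cube([40, 40, 2100]);
translate([40, 0, 340]) cube([420, 40, 40]);
translate([40, 0, 680]) cube([420, 40, 40]);
translate([40, 0, 1020]) cube([420, 40, 40]);
translate([40, 0, 1360]) cube([420, 40, 40]);
translate([40, 0, 1700]) cube([420, 40, 40]);
translate([460, 0, 0]) cube([40, 40, 2100]);


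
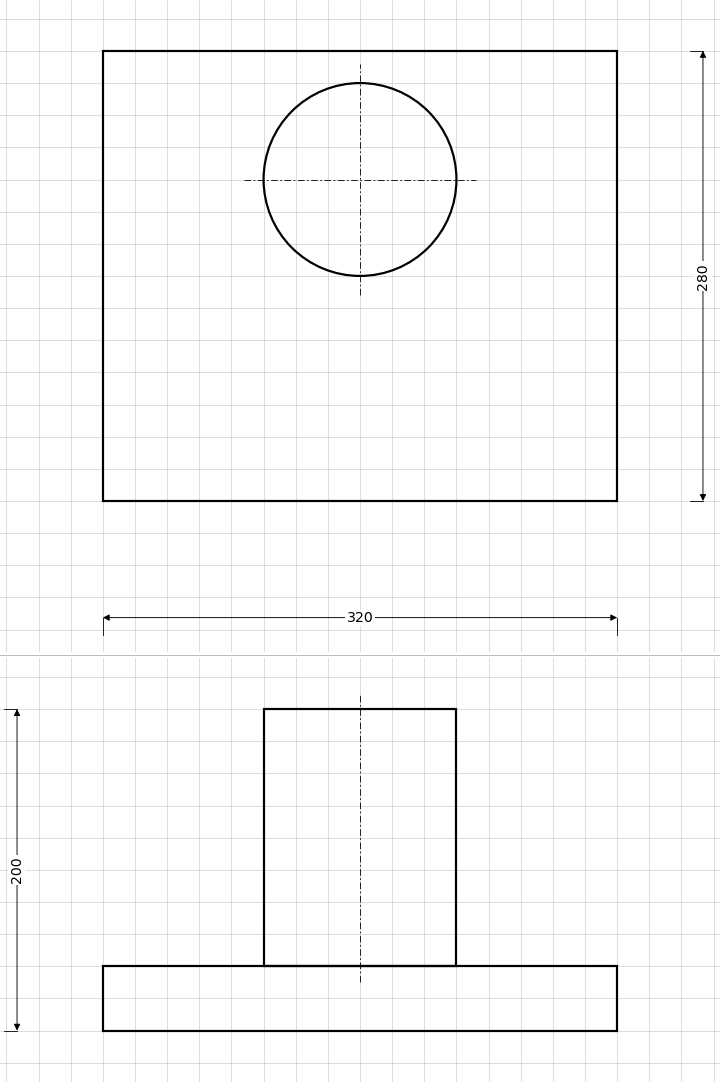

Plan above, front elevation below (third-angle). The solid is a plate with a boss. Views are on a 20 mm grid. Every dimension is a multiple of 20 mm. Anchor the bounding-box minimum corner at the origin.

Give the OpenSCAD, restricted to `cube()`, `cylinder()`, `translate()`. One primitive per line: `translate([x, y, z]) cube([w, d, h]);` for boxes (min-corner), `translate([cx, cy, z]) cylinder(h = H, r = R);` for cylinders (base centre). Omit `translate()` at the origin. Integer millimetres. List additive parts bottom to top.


cube([320, 280, 40]);
translate([160, 200, 40]) cylinder(h = 160, r = 60);


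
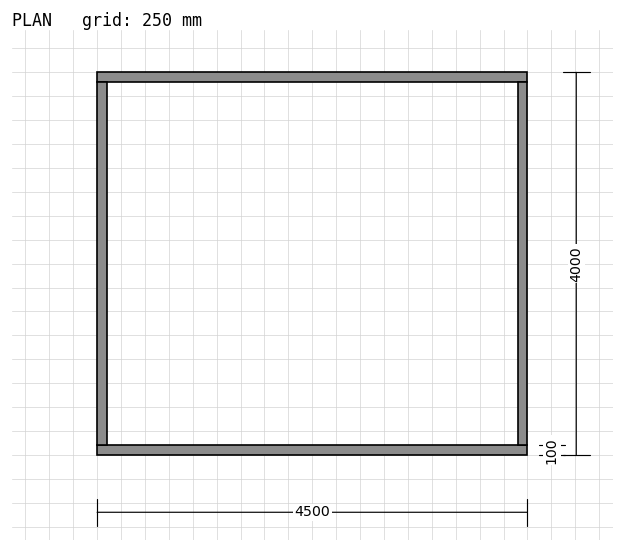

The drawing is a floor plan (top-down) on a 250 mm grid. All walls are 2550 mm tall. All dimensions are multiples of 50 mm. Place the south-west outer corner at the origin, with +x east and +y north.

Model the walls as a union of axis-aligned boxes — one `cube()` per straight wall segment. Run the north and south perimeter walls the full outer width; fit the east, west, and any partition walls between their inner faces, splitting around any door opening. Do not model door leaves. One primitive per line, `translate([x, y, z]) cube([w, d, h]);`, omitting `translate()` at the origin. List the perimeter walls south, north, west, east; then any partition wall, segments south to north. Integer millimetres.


cube([4500, 100, 2550]);
translate([0, 3900, 0]) cube([4500, 100, 2550]);
translate([0, 100, 0]) cube([100, 3800, 2550]);
translate([4400, 100, 0]) cube([100, 3800, 2550]);


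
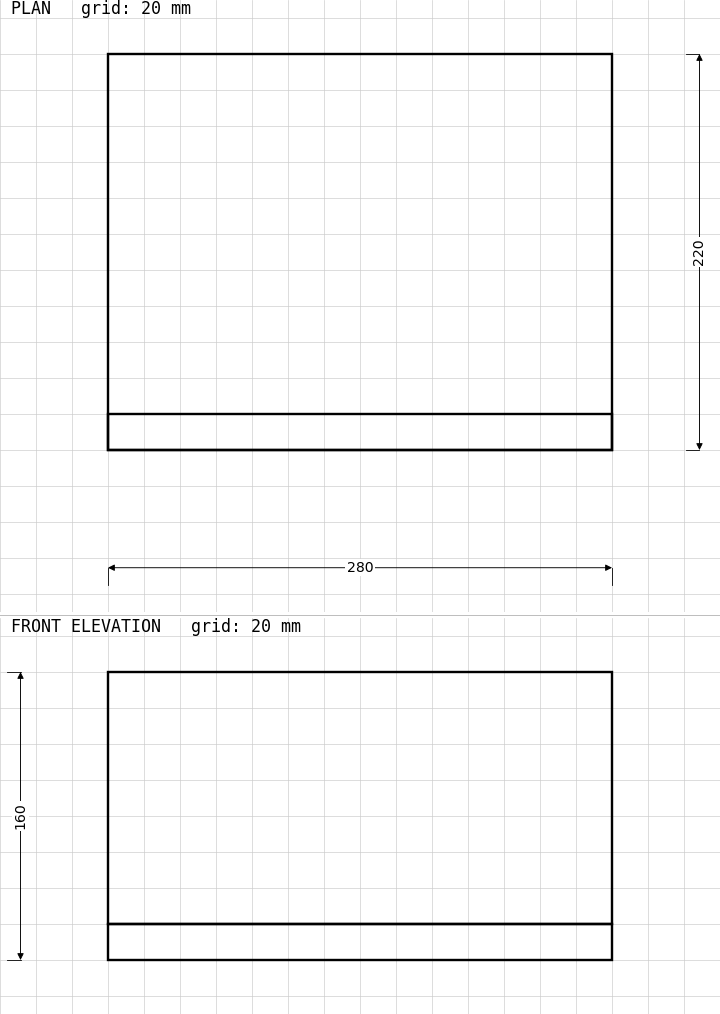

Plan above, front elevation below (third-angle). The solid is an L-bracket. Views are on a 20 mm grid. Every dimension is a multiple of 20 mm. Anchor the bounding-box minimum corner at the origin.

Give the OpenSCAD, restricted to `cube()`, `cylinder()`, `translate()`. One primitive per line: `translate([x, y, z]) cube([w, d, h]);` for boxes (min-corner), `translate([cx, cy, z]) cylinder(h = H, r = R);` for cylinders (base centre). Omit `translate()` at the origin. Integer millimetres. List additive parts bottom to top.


cube([280, 220, 20]);
translate([0, 0, 20]) cube([280, 20, 140]);


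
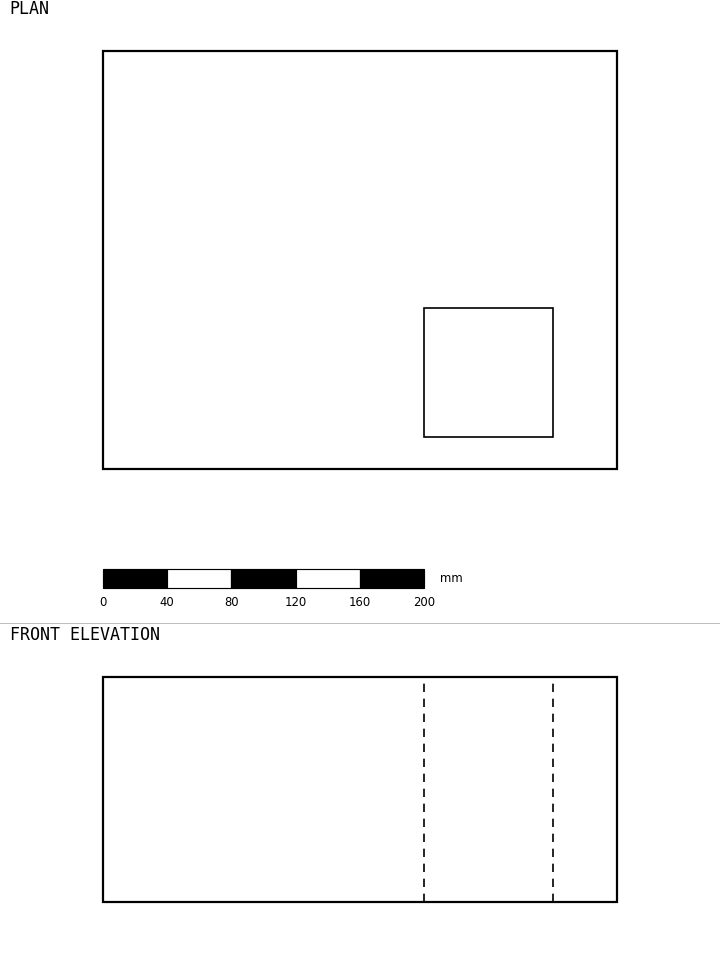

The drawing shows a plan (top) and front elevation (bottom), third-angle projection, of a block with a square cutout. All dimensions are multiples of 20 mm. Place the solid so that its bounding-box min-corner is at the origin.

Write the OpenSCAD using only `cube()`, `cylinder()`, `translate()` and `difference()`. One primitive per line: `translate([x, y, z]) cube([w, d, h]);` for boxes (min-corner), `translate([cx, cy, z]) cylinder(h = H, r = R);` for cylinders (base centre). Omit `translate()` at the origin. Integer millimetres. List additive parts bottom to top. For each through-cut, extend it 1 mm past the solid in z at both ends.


difference() {
  cube([320, 260, 140]);
  translate([200, 20, -1]) cube([80, 80, 142]);
}
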